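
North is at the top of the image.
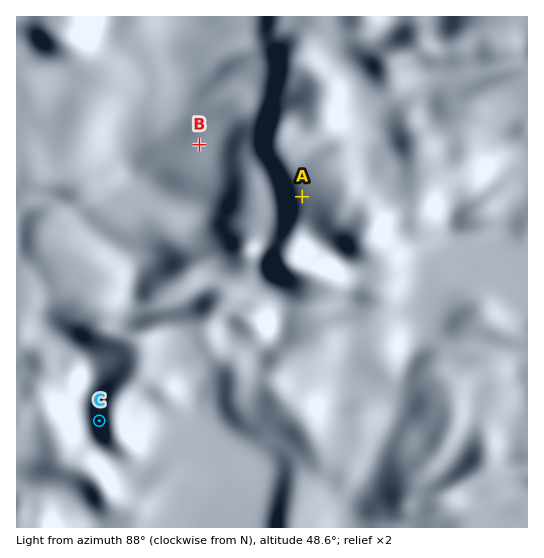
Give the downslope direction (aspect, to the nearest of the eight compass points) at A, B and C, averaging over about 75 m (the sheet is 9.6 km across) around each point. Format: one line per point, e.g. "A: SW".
A: SW
B: NW
C: W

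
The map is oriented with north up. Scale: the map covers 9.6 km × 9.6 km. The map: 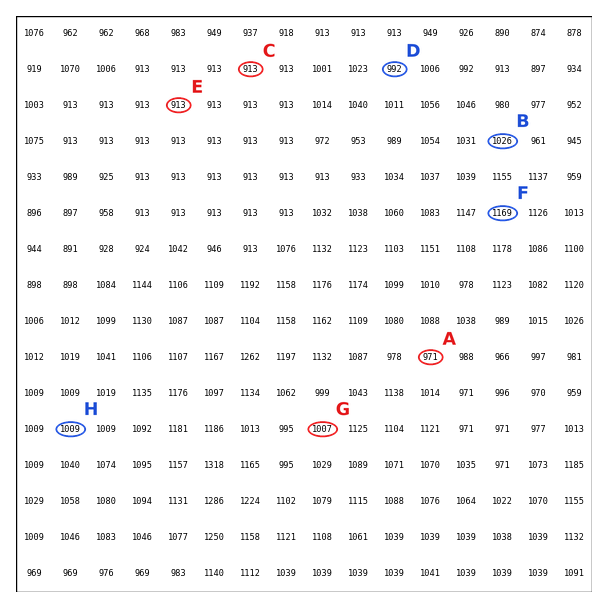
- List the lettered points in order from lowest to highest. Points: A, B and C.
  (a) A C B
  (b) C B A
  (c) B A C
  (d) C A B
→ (d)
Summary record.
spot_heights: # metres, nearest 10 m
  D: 990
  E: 910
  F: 1170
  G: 1010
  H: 1010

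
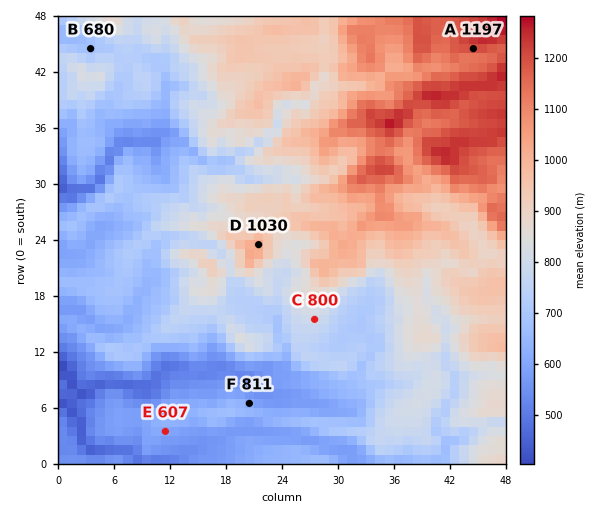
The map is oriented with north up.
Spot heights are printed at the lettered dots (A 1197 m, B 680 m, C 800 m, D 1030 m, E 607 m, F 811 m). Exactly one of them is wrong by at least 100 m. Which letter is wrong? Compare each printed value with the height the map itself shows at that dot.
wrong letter F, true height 611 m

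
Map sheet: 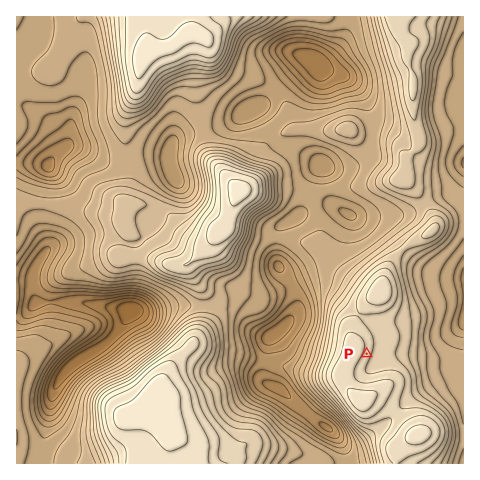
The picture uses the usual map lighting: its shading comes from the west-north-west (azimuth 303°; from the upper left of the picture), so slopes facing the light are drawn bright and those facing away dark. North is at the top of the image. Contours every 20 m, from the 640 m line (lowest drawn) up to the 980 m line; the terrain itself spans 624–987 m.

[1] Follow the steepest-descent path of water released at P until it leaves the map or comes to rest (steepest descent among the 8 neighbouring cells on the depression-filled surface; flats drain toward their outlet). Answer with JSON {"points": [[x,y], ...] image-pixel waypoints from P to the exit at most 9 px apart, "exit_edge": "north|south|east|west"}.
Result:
{"points": [[367, 354], [376, 354], [385, 354], [395, 354], [404, 354], [413, 354], [423, 354], [432, 354], [441, 344], [451, 335], [460, 326], [463, 322]], "exit_edge": "east"}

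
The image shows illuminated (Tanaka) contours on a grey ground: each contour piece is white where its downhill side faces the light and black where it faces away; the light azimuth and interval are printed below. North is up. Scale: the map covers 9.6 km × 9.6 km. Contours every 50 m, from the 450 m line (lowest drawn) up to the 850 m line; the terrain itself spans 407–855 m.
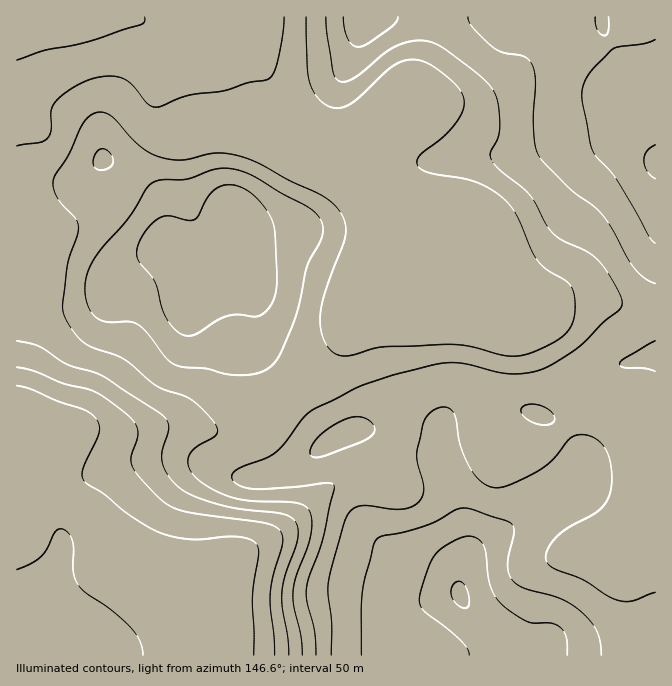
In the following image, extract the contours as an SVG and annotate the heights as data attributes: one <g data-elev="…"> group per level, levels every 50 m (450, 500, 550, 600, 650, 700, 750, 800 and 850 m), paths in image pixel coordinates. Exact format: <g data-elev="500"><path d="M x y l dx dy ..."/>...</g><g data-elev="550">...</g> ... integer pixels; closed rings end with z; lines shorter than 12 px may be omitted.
<g data-elev="450"><path d="M143 655l-4-15-9-13-20-18-25-17-8-8-4-14 0-28-3-7-5-5-5-1-3 1-11 20-5 7-10 7-14 6"/><path d="M17 386l13 3 27 12 25 8 13 8 4 6 0 9-15 35-2 7 1 4 4 5 17 11 30 24 21 13 20 6 22 2 40-2 12 2 7 5 3 10-6 41 1 60"/></g><g data-elev="500"><path d="M17 367l18 4 30 13 29 7 11 7 23 17 7 8 3 9-1 8-6 17 1 10 6 8 12 13 18 17 11 5 11 3 75 10 9 3 6 4 2 5 1 9-10 33-3 20 5 58"/><path d="M145 17l-1 5-5 3-49 16-45 9-28 10"/></g><g data-elev="550"><path d="M17 341l20 4 30 19 35 12 60 39 5 5 2 7-7 25 0 11 8 15 14 13 15 7 21 7 22 4 39 5 7 2 6 4 4 8 0 10-13 39-3 18 0 13 6 30 1 17"/><path d="M284 17l-1 18-6 27-3 11-6 6-21 4-23 8-35 4-27 11-7 1-8-4-14-18-9-6-14-3-16 2-22 10-17 14-4 10 0 20-4 7-7 3-23 4"/></g><g data-elev="600"><path d="M306 17l1 48 2 15 8 17 11 9 10 2 12-4 10-8 30-28 8-5 9-3 11 0 10 4 14 9 14 12 5 7 3 6 0 7-2 8-15 20-27 22-3 5 0 5 5 5 6 3 36 6 13 3 13 7 13 9 14 17 14 35 8 12 9 8 17 10 6 7 3 8 1 12-3 16-8 12-19 12-23 8-17 1-35-10-22-2-64 3-34 9-13-1-7-5-5-7-3-10-2-11 1-14 3-13 19-50 3-12-2-15-5-8-6-7-15-9-26-12-30-17-17-7-13-4-13-1-35 7-19-2-11-3-12-7-12-11-15-18-8-6-5-1-7 1-10 7-17 35-12 18-3 9 1 6 3 9 19 21 2 9-1 8-10 32-4 38 2 12 10 16 10 10 9 5 28 10 35 28 32 12 11 9 12 13 5 8 0 6-5 4-17 10-5 5-2 5 0 5 2 7 11 12 17 10 17 6 19 3 41 2 9 2 4 4 4 11-1 15-15 42-3 17 1 13 7 30 1 18"/></g><g data-elev="650"><path d="M238 375l14-1 12-3 8-6 8-10 17-42 10-48 15-28 1-9-1-6-6-9-8-6-26-14-28-17-17-6-18-1-32 10-23 1-9 1-8 7-18 29-27 31-11 15-4 12-2 10 1 12 2 10 6 8 8 6 8 1 20 0 8 3 11 9 18 24 8 7 10 2 22 2 18 5z"/><path d="M96 168l8 2 8-5 1-7-6-8-7-1-4 4-3 9z"/><path d="M326 17l1 16 6 39 3 6 4 3 7 0 8-4 29-23 10-7 13-5 13-2 12 2 10 5 43 33 10 13 4 19 0 23-9 18 3 9 7 8 30 25 17 30 7 9 10 7 25 11 11 10 16 25 5 10 1 6-3 7-15 12-24 24-35 22-17 5-18 1-13-2-33-9-19 0-47 11-30 9-56 27-8 8-19 25-10 10-10 5-23 9-8 5-2 5 2 5 6 4 10 3 44-2 33-4 7 2 0 5-11 48-14 39-3 11 1 14 8 30 1 23"/></g><g data-elev="700"><path d="M655 592l-23 9-13-1-12-5-25-16-28-11-7-6-1-5 1-7 10-13 12-10 28-15 7-7 5-7 3-16-1-19-5-13-7-9-12-6-7 0-6 1-7 6-15 18-13 10-30 15-9 2-8 0-12-7-12-15-8-20-4-25-2-7-6-5-8-1-12 7-4 6-2 7-5 30 7 33-2 7-3 5-7 5-12 2-32-3-10 0-7 4-5 8-18 66 0 11 4 29-1 31"/><path d="M313 457l5 0 7-1 40-16 8-7 2-3-1-5-6-5-8-3-10 1-10 4-14 8-11 10-5 10 0 4z"/><path d="M536 423l9 2 7-2 3-3-1-5-5-6-10-4-9-1-7 3-2 3 2 5 5 5z"/><path d="M655 341l-31 17-4 5 0 3 4 1 20 1 11 3"/><path d="M184 335l5 1 6-2 22-14 12-4 10-1 16 2 5-2 8-6 6-9 2-10 1-12-2-43-2-12-5-11-9-12-10-8-9-5-13-2-12 4-7 8-9 18-5 5-7 0-18-4-10 2-12 11-8 14-2 9 0 6 18 24 10 33 9 13z"/><path d="M343 17l1 11 4 10 4 6 6 3 10-4 21-15 7-6 2-5"/><path d="M468 17l1 5 5 6 20 20 10 5 20 3 6 6 4 6 1 9-2 50 2 18 3 10 7 8 25 26 30 23 12 16 22 39 10 10 11 6"/></g><g data-elev="750"><path d="M601 655l-1-15-4-10-6-10-10-9-20-12-38-12-11-9-3-13 6-31 0-6-2-4-5-3-33-11-10-2-9 2-17 10-11 5-23 7-22 4-6 4-11 37-3 15-1 63"/><path d="M655 40l-10 3-26 4-7 3-23 25-5 10-2 10 8 47 3 10 22 25 34 59 6 7"/><path d="M595 17l2 12 3 5 4 2 3-2 1-2 0-15"/></g><g data-elev="800"><path d="M567 655l-1-18-6-10-10-4-16 0-7-2-17-10-12-10-5-7-3-10-4-30-2-9-7-7-9-2-8 2-10 5-9 5-6 7-9 19-7 26 1 5 3 5 37 30 7 8 2 7"/><path d="M655 145l-8 6-3 9 3 11 8 8"/></g><g data-elev="850"><path d="M460 607l7 1 2-3 0-5-4-14-3-4-4-1-5 4-2 9 3 6z"/></g>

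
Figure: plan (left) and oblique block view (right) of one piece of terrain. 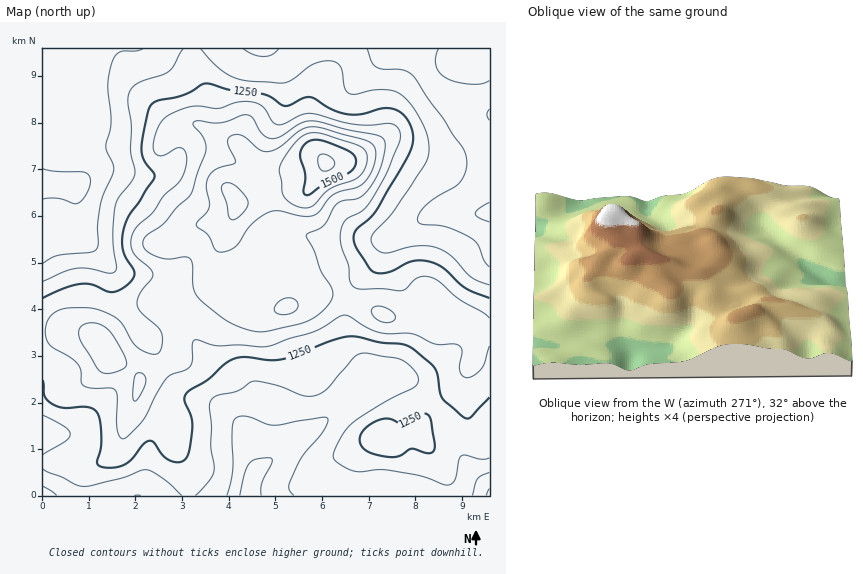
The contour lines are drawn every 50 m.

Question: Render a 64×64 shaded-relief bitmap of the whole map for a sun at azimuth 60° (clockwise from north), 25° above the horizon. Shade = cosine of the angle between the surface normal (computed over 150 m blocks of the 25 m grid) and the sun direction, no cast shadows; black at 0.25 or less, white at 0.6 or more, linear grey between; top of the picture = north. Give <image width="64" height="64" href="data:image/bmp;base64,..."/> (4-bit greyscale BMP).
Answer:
<image width="64" height="64" href="data:image/bmp;base64,Qk12CAAAAAAAAHYAAAAoAAAAQAAAAEAAAAABAAQAAAAAAAAIAAATCwAAEwsAABAAAAAAAAAAAAAAABEREQAiIiIAMzMzAERERABVVVUAZmZmAHd3dwCIiIgAmZmZAKqqqgC7u7sAzMzMAN3d3QDu7u4A////ACMzRWZmZmZVRERniJq8yENFZlVmZmd3d3dmVURFeavLIzM0VmZmZlRDRGeImr3JU0ZmVWZmZnd3dlVURFZ5u7ozMzRVVVZmVDM0Z4mazcllVmZVVmZmZnZlREREVoqql0RERVVVVndkM0V4mavNyXZWZVVWZmZmZUQ0REVnmqhlVVVmZlVWeGQzRnmqq8y5dmZlVVZmZVVUM0VVVXmqhlVmd3d2VVeJdTRXiqu7zLl2ZmVVVmZlREM0VmZWiqllVXd4h3ZUV5mFRGiau7vLqHZ3ZlVmZlRDM0Z4dmerqFVnd3d3ZUNGmYZVaKu7u7uXZnd2ZmZlVENEaJl2ebuWVXhVVmZUMjaJh2Z4q7u7uodmd3ZmZmVURFaKqXaKuoVWiURFVVQyNXmYd3iqu8u5h2ZmZmZmZVVVZ5qpd4q5ZVeaIzRVVDIkaJmHiaq8y6l2ZVZmZmZmZmZ4mqh3mqhUaJoiNFVUQyNYqpiJq8zLl2VVVmZmZnd3d3eJmHiZl1RomSI0VVVDIlirqZmrvLl2ZVVWZmZnd3d3d3iIiIh2RGiJM0VVVUQiSKupmZqql2ZVVmdmVWd4iId3d4iIh2VEZ4hEVWVVVDJHq6mZmZh2ZmZmd2ZVZ4iIh3d3eIh1REVoiVVWZVVVQzabqYh3d3d3d3d2ZVVniIiId3d3dlQzRWiJVVZlRERERpu5h3d4iIiHdmZVVniJiIiHZmZlQzNFZ4hVZlQyNFZoq7l3d4iImIdlVVVmeJmImHZlVUMyI0VniFVVQxEleJq7qHeJmYiIZURFVmd4iIiYdVVUMiIzRWeIVVUyETaszLqXZ5mYd3ZUM0Vmd4iIiIdkREMhEjRWd4lVVDISWc7cuXZomYdmZUMzVmd3d3d4dkM0QyETRWZniFVUMjV73tuYZniZdlVUMzRWZmZnd3dkMiMyESRWZmZ4VVQ0V5zuyYdmeIdlRVRERWZmVmZ3ZlMREiIiNWZmZnhVVVVove2odmZ4hlRFVURFVVVVZndlMgASNERVZmZ3iGZmZ4rN25dlVnd1VFVVRFVVVVZnd2UxASRnd2Zmd4iZZneJq8y5dlVWZmVEVVVVZVVVZ3iIdTIjWJqYdmeJmap3iZqry5hlVFVmZVRVVmd2VWeJiJl2REaKu5hlaKu7u3iJmqq6h2VEVndlRFZniIdmeaqZmZdmeau6l2aKzMzMiImZmqqHZVVnh2VEZ4iYh3eJqZmrqZiau6l2Z5zd3cyIiJmaupdlVniHZEV4mZiIeImZibzLqqqqmHZ5ve7d3IiImavLl1VWd3ZURomZiIh3iIiavMu6qqmXd4rN7u3ciIiavMqFQzRVZlRGiZiHd3d3eJu7uru7qYd4m97u7cx4iJq7qFIREjRWVEZ4h3d3d2Z4q7qqvMuph4ms3e3cu3iJmqqFIAABJFZURWd3eIh3Znmrqqvd3KmIirzN3cuqeImZmGMAAAI1ZmVEVneIiHd3iaqqve7cqYiau8zMuqp4mZmGQQAAJFZmZURFaJmYh3eJqqrN7cupmZqru7uqmXiZmGUxAAFGZ2ZmVEVoqpiHeImZm83cuqmZmaqqqqqqeJmHVDEAE1d3ZmZVRGiqmId3d3ibzLqpmZmZmaqqqqp4mYZUMhEkZ3ZmZmVEV5mYd2ZVZ5u6mZmZmZmZqqu7u4iZhlQyIkVmZVZndlRXiYh2QyNXq6l4iZmZmZmqqqqqiJmHVDIjVWVVVmd2Q0aJiGQhAlm7l2eaqZmZmZmZmZmZqpdUMzRVVVVWd2QyRomYZCADerqGaKu6mZmYiHd3eJqql1QzRVVVVWZlQhJHmphkMiSKqWVXq7qpmIiHZmd3mZmGVDRVVVVmZlQhE2m7mGVDRXmHVFesy6mZiId3d3d3d2VERFVVVWZlQxE1m8uGVVVEVmVEWLzLqZmYiIiIiEVVVVREVUREVmUyI1eruXVVVTM0VlZ5zdy6mZmIiIiINEVVVERUMiJFVDI0aKqXZVVUMSNniJve7bqpmYiImZlFVmZUREMgATVlMzVnh3ZmZlQhJHmrze/tyqqZmZmZmVZnd2VUQxABRnZDRVZVV4iGUyI2m8ze//3LqqqpmZmZZnd3ZlVTEAFHdkNEREV5u6dTNGnN7v///cu7u6qqqZlmd3d3ZlQhAkZ2QzM0VpvcuFM1jO/////tzMzLuqqpmWZ3eId2VCESRmZERFZ4rN3JZEe+////7czN3dy7qqqZZmd4iHZTISJFZVVniIms3cqGaM////7bu87u3LuqqqpmZ3iIdkMiI0ZmZ5qqmJvN25d63//+3Lqqzv7cuqqqqmZneIh1QiI0V3eJu7mIm83cqIrO/ty6mZrO7ty6qZmZZmd4iGUyI0V4iJq7qYib3uyoibzcy5iIms3ty6qZiIhmd4iHZTM0Z4mZmZmZmrzd3KiJq7u6mImazd3KmYh3d2Z4iIdlREZ4mZiIiJq7zMzLqHiaqqqYiaq8zLqId2ZmZ4iId2VFZ4iZiHd5q8zMu7qYeImqqpmZqqu7qHZlVWZ3iIh3ZVZ3iIh3Z4m8zLuqqpd3iJqqqZqqqrqXZVVVZ3iIiIdlZniIh3ZnmszLqqmZh3d4mqqqqqmaqoZURVZ3eIiIh2ZniIh3ZmebzLqpmZh2Z3iZqqqqqZqpdURVZ4h4iImYZmeIh3ZmaKvLqpmYh3ZniJmaqrqqqph1RWZ4mXd4iZhmeIiHdmZ4q7upmYiHdneIiZqqu6qqmGRFZ4ia"/>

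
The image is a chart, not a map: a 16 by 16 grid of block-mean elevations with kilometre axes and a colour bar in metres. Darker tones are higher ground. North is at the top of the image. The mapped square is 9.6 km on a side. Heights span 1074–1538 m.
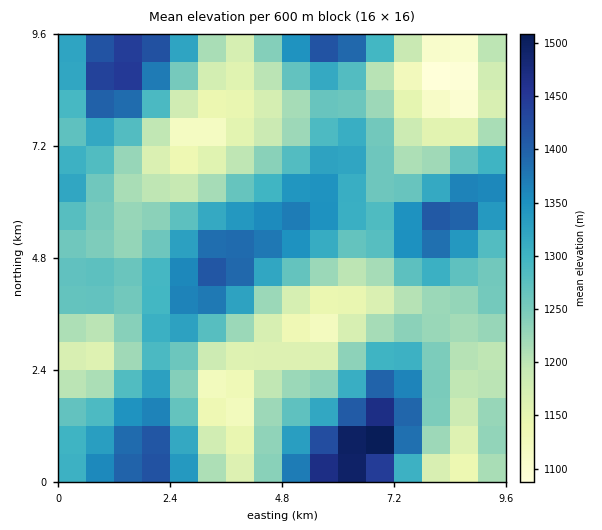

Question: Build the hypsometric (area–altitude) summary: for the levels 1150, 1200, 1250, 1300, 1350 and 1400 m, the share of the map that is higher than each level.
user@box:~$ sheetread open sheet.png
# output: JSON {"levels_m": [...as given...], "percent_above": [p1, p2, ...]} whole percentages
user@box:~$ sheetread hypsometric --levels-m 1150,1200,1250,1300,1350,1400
{"levels_m": [1150, 1200, 1250, 1300, 1350, 1400], "percent_above": [90, 74, 54, 34, 19, 9]}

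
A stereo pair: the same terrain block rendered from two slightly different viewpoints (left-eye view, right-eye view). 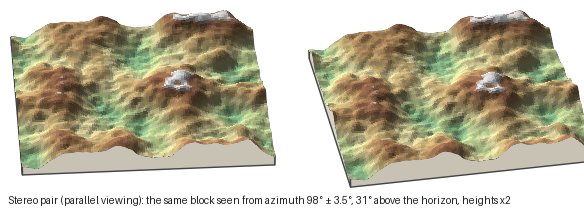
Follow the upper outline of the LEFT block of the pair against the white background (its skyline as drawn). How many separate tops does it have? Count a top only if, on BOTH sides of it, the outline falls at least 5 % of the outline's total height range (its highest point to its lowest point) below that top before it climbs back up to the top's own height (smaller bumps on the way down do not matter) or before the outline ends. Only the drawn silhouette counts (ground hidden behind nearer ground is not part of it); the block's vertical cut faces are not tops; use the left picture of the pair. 2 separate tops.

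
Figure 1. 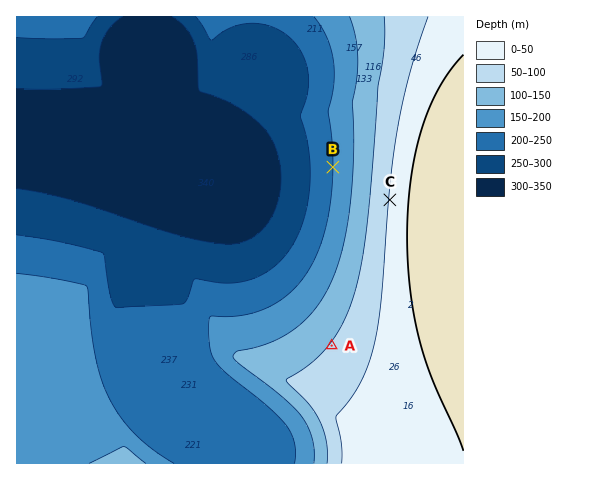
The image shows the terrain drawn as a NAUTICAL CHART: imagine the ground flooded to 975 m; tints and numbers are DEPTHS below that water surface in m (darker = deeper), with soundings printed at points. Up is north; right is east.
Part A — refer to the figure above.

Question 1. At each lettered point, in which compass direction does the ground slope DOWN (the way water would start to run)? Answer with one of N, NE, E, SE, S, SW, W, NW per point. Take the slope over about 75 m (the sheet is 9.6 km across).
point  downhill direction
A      NW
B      W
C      W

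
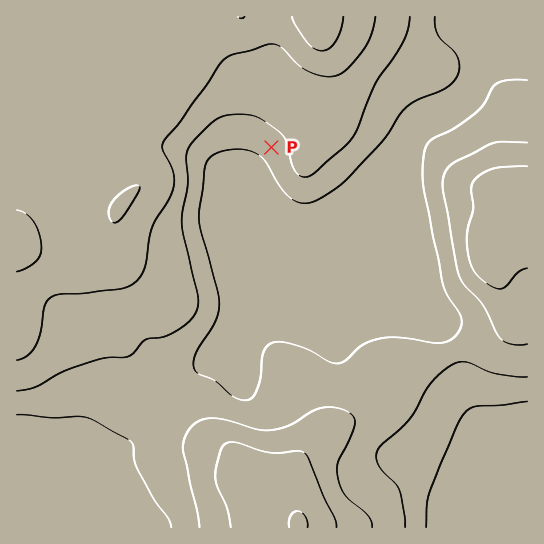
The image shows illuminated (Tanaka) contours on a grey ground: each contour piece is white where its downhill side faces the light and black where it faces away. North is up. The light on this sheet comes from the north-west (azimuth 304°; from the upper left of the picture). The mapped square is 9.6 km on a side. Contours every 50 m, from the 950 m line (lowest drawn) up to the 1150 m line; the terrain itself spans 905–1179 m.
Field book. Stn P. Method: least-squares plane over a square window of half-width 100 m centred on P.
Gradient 5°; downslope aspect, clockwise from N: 228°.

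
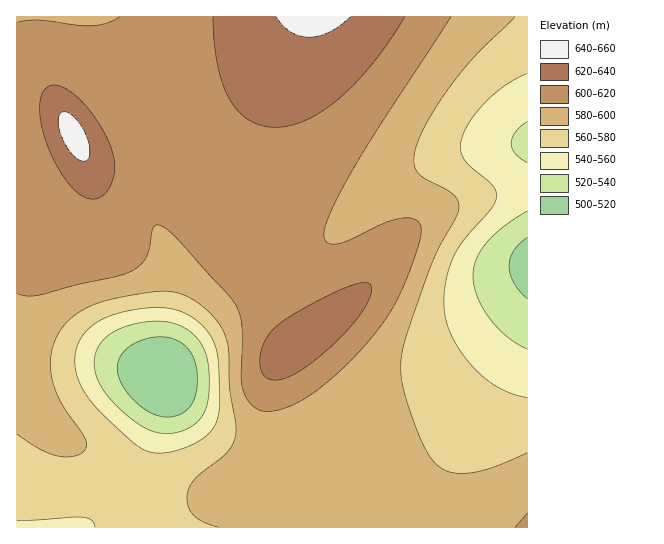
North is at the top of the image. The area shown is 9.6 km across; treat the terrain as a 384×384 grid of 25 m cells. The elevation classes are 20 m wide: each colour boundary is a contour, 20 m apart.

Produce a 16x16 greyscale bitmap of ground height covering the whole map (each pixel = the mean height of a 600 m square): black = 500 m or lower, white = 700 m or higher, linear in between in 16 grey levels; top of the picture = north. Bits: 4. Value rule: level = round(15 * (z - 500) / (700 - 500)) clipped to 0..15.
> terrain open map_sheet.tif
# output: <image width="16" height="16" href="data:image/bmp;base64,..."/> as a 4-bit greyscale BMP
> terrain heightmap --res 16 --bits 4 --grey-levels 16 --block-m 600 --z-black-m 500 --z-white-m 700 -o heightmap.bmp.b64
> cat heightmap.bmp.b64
<image width="16" height="16" href="data:image/bmp;base64,Qk32AAAAAAAAAHYAAAAoAAAAEAAAABAAAAABAAQAAAAAAIAAAAATCwAAEwsAABAAAAAAAAAAAAAAABEREQAiIiIAMzMzAERERABVVVUAZmZmAHd3dwCIiIgAmZmZAKqqqgC7u7sAzMzMAN3d3QDu7u4A////AFVVZmZmZmZ3VlVWZmZmZmZmZUVnd2ZmZmZTIld3dmZVZTEBWJh2ZVR1MRJZqYdlQ3ZUNGiamGQyh3dneImYdDKIiHeIiIh1MoiYiIiIeHZDiZiIiIh3dlSKqYiZmIdlQ5uYiZmZh2VDmYiJmZmYdlSIiImaqpmHZYiIiZqrqYdm"/>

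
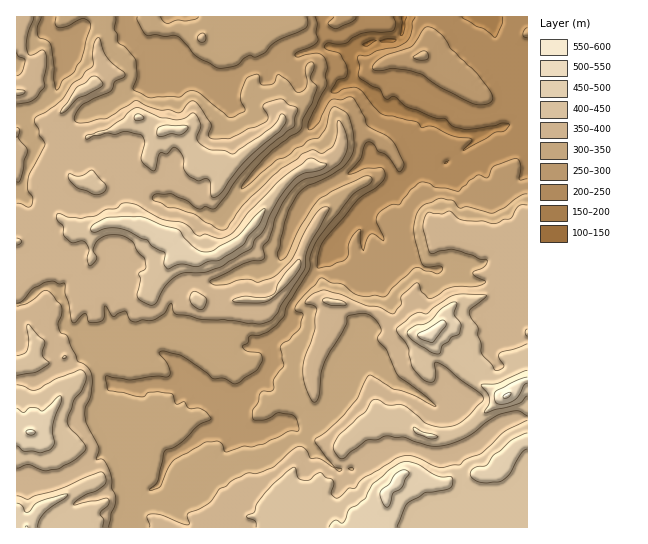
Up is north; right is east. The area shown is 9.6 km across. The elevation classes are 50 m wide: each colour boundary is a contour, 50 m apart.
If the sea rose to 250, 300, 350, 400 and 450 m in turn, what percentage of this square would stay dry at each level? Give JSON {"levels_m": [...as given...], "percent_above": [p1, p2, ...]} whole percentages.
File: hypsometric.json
{"levels_m": [250, 300, 350, 400, 450], "percent_above": [89, 74, 49, 21, 5]}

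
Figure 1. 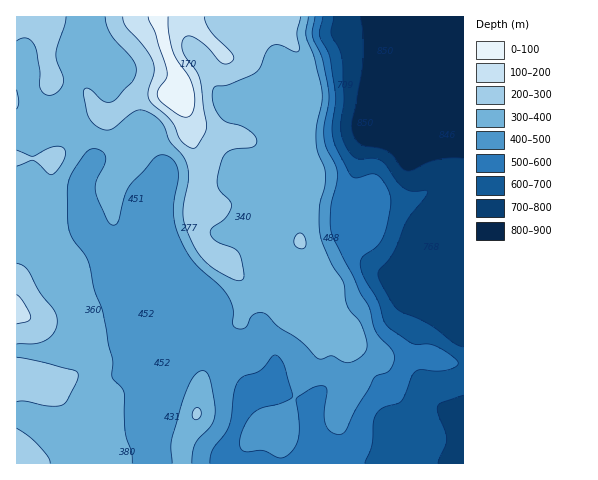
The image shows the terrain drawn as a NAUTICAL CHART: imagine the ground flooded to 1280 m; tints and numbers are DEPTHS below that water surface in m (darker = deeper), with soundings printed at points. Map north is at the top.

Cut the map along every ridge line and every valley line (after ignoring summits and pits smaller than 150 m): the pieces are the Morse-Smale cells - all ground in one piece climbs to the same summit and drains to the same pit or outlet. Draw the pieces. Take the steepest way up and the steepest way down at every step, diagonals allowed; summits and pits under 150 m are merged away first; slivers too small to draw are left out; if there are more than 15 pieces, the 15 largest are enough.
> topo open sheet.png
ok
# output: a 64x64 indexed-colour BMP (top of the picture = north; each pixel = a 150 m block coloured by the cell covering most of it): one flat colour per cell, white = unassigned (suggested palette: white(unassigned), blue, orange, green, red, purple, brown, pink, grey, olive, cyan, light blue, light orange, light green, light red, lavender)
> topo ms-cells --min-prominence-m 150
<image width="64" height="64" href="data:image/bmp;base64,Qk12CAAAAAAAAHYAAAAoAAAAQAAAAEAAAAABAAQAAAAAAAAIAAATCwAAEwsAABAAAAAAAAAA////ALR3HwAOf/8ALKAsACgn1gC9Z5QAS1aMAMJ34wB/f38AIr28AM++FwDox64AeLv/AIrfmACWmP8A1bDFACIiIiIiIiIiIiMzMzMzMzMRERERERERERERERERERERIiIiIiIiIiIiIzMzMzMzMREREREREREREREREREREREiIiIiIiIiIiIjMzMzMzMxERERERERERERERERERERESIiIiIiIiIiIiIzMzMzMzERERERERERERERERERERERIiIiIiIiIiIiIjMzMzMzMREREREREREREREREREREREiIiIiIiIiIiIiMzMzMzMxERERERERERERERERERERESIiIiIiIiIiIiIjMzMzMzMRERERERERERERERERERERIiIiIiIiIiIiIiMzMzMzMxEREREREREREREREREREREiIiIiIiIiIiIiIzMzMzMzERERERERERERERERERERESIiIiIiIiIiIiIiMzMzMzMRERERERERERERERERERERIiIiIiIiIiIiIiIzMzMzMzEREREREREREREREREREREiIiIiIiIiIiIiIjMzMzMzMRERERERERERERERERERESIiIiIiIiIiIiIiIzMzMzMxERERERERERERERERERERIiIiIiIiIiIiIiIiMzMzMzEREREREREREREREREREREiIiIiIiIiIiIiIiIzMzMzERERERERERERERERERERESIiIiIiIiIiIiIiIiMzMzERERERERERERERERERERERIiIiIiIiIiIiIiIiIjMzEREREREREREREREREREREREiIiIiIiIiIiIiIiIhERERERERERERERERERERERERESIiIiIiIiIiIiIiERERERERERERERERERERERERERERIiIiIiIiIiIiIhEREREREREREREREREREREREREREREiIiIiIiIiIiERERERERERERERERERERERERERERERESIiIiIREREhERERERERERERERERERERERERERERERERIiIiIhEREREREREREREREREREREREREREREREREREREiIiIhERERERERERERERERERERERERERERERERERERESIiIiERERERERERERERERERERERERERERERERERERERIiIiEREREREREREREREREREREREREREREREREREREREiIiERERERERERERERERERERERERERERERERERERERESIiIRERERERERERERERERERERERERERERERERERERERIiIREREREREREREREREREREREREREREREREREREREREiIhERERERERERERERERERERERERERERERERERERERESIhERERERERERERERERERERERERERERERERERERERERIhERERERERERERERERERERERERERERERERERERERERERERERERERERERERERERERERERERERERERERERERERERERERERERERERERERERERERERERERERERERERERERERERERERERERERERERERERERERERERERERERERERERERERERERERERERERERERERERERERERERERERERERERERERERERERERERERERERERERERERERERERERERERERERERERERERERERERERERERERERERERERERERERERERERERERERERERERERERERERERERERERERERERERERERERERERERERERERERERERERERERERERERERERERERERERERERERERERERERERERERERERERERERERERERERERERERERERERERERERERERERERERERERERERERERERERERERERERERERERERERERERERERERERERERERERERERERERERERERERERERERERERERERERERERERERERERERERERERERERERERERERERERERERERERERERERERERERERERERERERERERERERERERERERERERERERERERERERERERERERERERERERERERERERERERERERERERERERERERERERERERERERERERERERERERERERERERERERERERERERERERERERERERERERERERERERERERERERERERERERERERERERERERERERERERERERERERERERERERERERERERERERERERERERERERERERERERERERERERERERERERERERERERERERERERERERERERERERERERERERERERERERERERERERERERERERERERERERERERERERERERERERERERERERERERERERERERERERERERERERERERERERERERERERERERERERERERERERERERERERERERERERERERERERERERERERERERERERERERERERERERERERERERERERERERERERERERERERERERERERERERERERERERERERERERERERERERERERERERERERERERERERERERERERERERERERERERERERERERERERERERERERERERERERERERERERERERERERERERERERERERERERERERERERERERERERERERERERERERERERERERERERERERERERERERERERERERERERERERERERERERERERERERERERERERERERERERERERERERERERERERERERERERERERERERERERERERERERERERERERERERERERERERERERERERERERERERERERERERERERERERERERER"/>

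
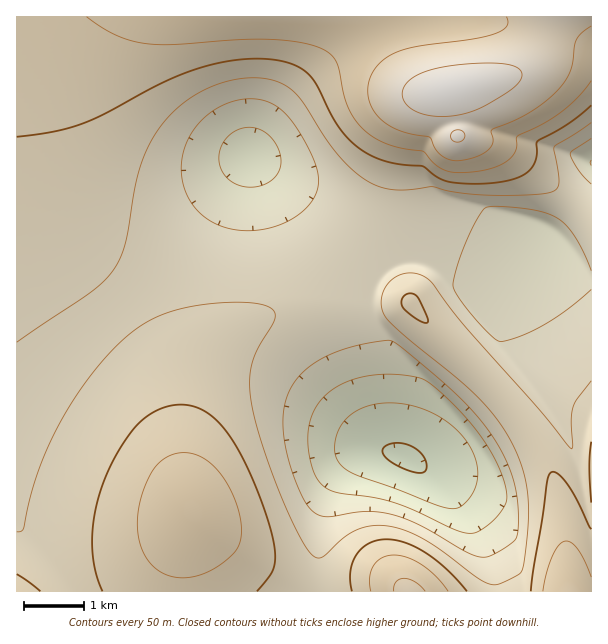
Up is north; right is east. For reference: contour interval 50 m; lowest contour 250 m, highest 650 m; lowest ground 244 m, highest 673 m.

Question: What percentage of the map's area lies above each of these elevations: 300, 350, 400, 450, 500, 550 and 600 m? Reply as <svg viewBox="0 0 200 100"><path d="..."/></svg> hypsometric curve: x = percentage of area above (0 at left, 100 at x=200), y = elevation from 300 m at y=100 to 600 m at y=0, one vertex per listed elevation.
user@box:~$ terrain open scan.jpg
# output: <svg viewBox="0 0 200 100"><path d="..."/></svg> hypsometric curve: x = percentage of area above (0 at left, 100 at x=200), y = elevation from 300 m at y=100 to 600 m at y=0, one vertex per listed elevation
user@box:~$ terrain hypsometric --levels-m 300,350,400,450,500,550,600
<svg viewBox="0 0 200 100"><path d="M194 100l-9-17-22-16-52-17-52-17-28-16-19-17"/></svg>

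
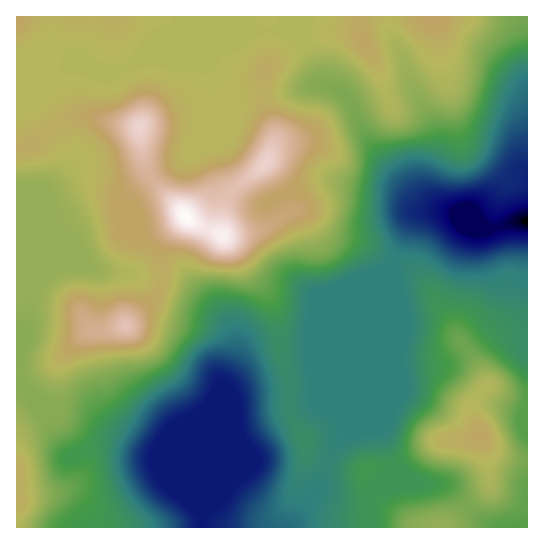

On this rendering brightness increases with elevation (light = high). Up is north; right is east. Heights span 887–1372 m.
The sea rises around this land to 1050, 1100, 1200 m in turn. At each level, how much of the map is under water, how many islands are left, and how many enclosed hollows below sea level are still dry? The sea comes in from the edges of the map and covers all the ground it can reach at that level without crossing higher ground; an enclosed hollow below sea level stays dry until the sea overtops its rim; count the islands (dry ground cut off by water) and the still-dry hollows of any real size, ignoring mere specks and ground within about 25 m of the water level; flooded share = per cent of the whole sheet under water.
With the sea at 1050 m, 28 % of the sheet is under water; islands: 0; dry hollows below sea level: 0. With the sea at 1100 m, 39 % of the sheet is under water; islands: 0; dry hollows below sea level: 0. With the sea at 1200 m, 62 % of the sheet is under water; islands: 1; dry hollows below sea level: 0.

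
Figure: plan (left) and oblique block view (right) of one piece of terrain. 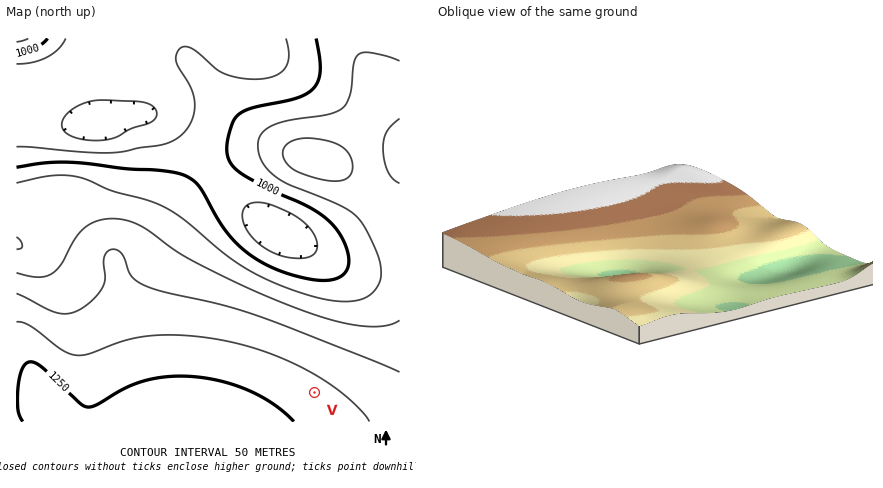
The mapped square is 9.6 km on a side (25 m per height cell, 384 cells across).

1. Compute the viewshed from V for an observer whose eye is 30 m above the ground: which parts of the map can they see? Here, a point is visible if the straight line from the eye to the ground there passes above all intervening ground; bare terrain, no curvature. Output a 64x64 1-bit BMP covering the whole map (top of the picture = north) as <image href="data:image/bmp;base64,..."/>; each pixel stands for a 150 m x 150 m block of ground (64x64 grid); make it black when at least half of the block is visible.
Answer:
<image width="64" height="64" href="data:image/bmp;base64,Qk0+AgAAAAAAAD4AAAAoAAAAQAAAAEAAAAABAAEAAAAAAAACAAATCwAAEwsAAAIAAAAAAAAA////AAAAAAAAAAAAf////wAAAAD/////AAAAAP////8AAAAA/////wAAAAD/////AAAAAf////8AAAAA/////wAAAAD/////AAAAAP////8AAAAA/////wAAAAB/////AAAAAH////8AAAAAP////wAAAAA/////AAAAAD//AP8AAAAAH/AAfwAAAAAfwAB/AAAAAAwAAD8AAAAAAAAAPwAAAAAAAAA/AAAAAAAAAD8AAAA/gAAAfwAAf/+AAAB/AAH//4AAAH8AAf//gAAA/wAB//8AAAD/AAH//wAAAf8AAf//AAAD/wAA//8AAAP/AAB//wAAB/8AAH//AAAP/wAAH/8AAB//AAAP/wAAf/8AAAf/AAD//wAAA/+AA///AAAB/8AP//8AAAH/4H///wAAAf/////+AAAA//////wAAAD//////AAAAH/////4AAAAP/////gAAAAf////8AAAAA/////4AAAAB///wBwAAAAD//AAHgAAAAP/gAAfAAAAAf4AAB8AAAAA/AAAHwAAAAHwAAA/AAAAA+AAAD8AAAAH4AAAPwAAAA/AAAA/AAAAP8AAAH8AAAP/wAAAfwB////AAAB/A////8AAAH4f////gAAAeP////+AAABw/////4AAAGD/////gAAAwP////+AAACA/////4AAAAD/////gAAAAA=="/>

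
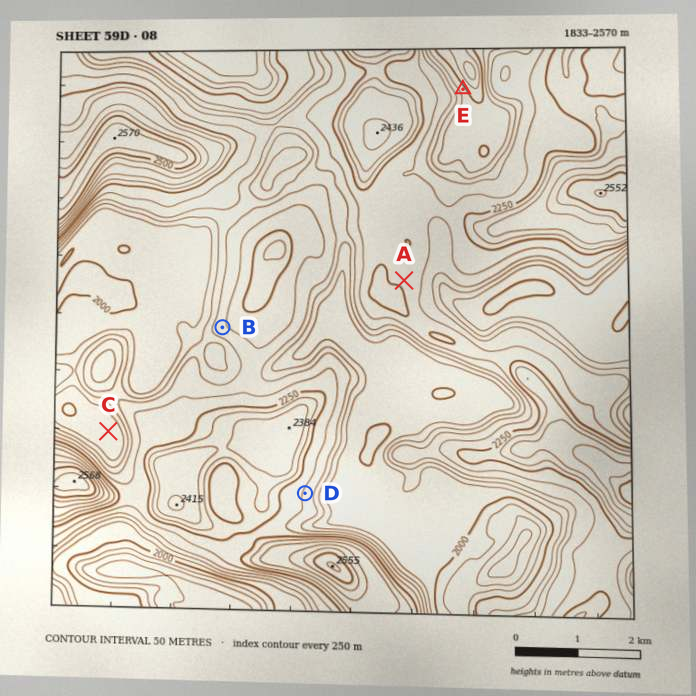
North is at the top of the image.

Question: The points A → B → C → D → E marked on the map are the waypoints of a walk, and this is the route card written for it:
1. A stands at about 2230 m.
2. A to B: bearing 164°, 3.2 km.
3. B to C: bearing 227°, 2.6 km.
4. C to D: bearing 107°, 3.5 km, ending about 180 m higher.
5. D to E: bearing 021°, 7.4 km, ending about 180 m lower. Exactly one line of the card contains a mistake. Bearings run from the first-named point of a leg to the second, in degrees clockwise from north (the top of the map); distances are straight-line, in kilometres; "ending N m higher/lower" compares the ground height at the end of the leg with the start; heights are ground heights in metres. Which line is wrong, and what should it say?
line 2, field bearing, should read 255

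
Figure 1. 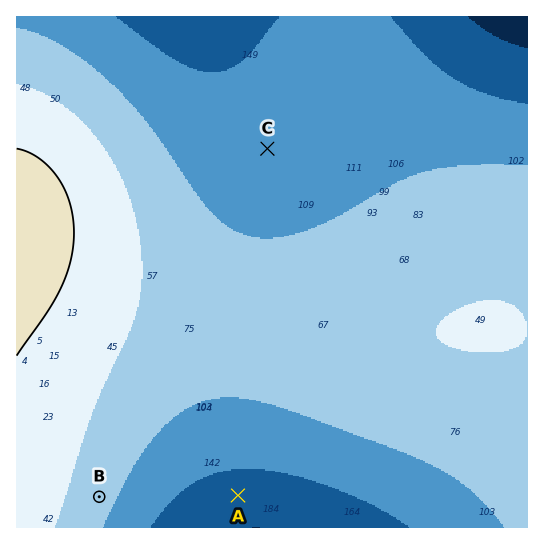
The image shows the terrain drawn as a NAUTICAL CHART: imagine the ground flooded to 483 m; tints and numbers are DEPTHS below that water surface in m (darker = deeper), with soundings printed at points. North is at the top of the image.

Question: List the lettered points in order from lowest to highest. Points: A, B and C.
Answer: A C B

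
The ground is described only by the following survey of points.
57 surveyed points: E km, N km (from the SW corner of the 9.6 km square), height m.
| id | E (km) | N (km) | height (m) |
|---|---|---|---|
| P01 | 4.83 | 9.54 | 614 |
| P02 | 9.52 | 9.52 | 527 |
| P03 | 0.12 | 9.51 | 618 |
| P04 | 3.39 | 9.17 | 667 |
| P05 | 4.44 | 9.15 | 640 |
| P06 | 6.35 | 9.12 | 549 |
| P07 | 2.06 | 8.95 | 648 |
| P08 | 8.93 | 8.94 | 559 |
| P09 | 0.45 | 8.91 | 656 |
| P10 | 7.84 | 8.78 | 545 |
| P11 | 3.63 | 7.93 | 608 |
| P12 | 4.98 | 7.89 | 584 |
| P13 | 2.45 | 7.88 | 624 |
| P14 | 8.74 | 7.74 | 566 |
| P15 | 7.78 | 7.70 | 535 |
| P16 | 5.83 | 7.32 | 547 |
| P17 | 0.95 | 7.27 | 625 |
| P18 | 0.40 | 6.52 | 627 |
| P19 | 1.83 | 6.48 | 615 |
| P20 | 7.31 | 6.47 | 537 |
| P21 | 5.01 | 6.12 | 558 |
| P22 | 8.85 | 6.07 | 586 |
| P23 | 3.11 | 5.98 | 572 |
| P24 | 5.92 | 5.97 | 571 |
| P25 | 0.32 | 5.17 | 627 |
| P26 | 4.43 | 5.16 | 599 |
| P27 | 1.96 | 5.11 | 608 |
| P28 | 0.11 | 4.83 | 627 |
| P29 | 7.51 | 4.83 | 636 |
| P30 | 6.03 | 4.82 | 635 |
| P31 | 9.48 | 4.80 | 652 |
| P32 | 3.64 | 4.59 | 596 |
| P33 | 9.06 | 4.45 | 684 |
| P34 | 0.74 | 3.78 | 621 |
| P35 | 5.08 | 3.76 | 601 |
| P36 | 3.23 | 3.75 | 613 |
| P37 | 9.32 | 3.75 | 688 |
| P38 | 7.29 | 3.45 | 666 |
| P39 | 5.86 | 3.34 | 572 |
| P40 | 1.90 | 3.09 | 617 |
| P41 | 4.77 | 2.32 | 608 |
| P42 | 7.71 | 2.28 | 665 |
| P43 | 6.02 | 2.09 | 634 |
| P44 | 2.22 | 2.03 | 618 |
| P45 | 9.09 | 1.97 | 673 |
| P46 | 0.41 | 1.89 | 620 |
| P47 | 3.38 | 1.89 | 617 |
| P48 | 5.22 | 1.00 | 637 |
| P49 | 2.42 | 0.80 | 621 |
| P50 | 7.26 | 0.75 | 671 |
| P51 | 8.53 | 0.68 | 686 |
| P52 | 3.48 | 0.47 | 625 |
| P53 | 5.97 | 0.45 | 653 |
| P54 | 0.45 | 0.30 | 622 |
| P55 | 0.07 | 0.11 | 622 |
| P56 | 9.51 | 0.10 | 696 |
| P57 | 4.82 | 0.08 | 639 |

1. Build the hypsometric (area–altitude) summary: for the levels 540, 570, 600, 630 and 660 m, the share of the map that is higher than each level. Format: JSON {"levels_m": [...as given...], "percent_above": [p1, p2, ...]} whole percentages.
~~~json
{"levels_m": [540, 570, 600, 630, 660], "percent_above": [95, 82, 70, 29, 14]}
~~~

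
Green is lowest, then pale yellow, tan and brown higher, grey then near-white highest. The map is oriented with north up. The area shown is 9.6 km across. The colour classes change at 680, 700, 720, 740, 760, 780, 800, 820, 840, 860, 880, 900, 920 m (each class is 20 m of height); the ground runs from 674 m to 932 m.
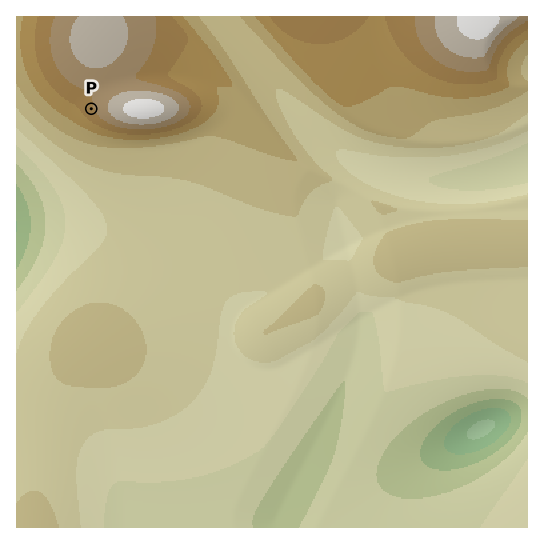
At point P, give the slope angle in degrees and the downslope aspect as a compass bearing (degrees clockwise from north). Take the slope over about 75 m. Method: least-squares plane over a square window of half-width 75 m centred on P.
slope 5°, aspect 246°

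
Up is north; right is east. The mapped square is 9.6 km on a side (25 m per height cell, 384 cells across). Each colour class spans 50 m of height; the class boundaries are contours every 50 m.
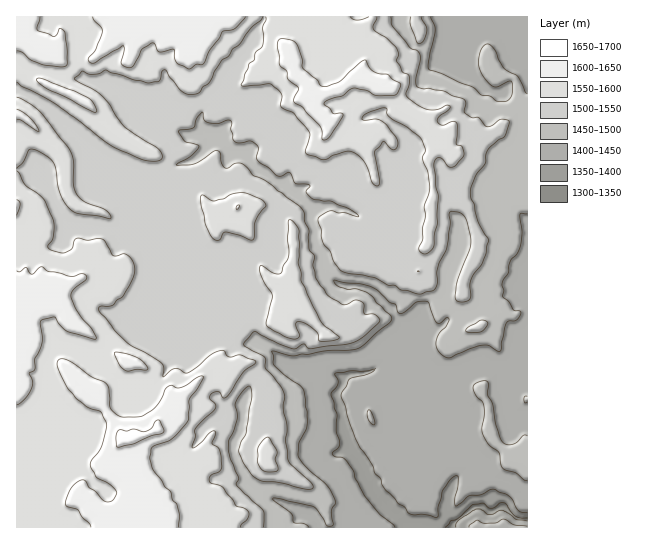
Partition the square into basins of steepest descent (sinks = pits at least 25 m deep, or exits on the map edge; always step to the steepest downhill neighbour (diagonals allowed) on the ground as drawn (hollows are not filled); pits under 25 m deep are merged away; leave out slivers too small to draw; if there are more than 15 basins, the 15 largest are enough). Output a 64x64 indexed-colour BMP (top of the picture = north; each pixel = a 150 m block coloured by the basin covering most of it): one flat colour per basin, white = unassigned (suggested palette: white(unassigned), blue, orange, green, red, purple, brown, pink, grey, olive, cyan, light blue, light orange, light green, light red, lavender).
<image width="64" height="64" href="data:image/bmp;base64,Qk12CAAAAAAAAHYAAAAoAAAAQAAAAEAAAAABAAQAAAAAAAAIAAATCwAAEwsAABAAAAAAAAAA////ALR3HwAOf/8ALKAsACgn1gC9Z5QAS1aMAMJ34wB/f38AIr28AM++FwDox64AeLv/AIrfmACWmP8A1bDFABERERERERERERERERERERERERERERERERERERERERERERERERERERERERERERERERERERERERERERERERERERERERERERERERERERERERERERERERERERERERERERERERERERERERERERERERERERERERERERERERERERERERERERERERERERERERERERERERERERERERERERERERERERERERERERERERERERERERERERERERERERERERERERERERERERERERERERERERERERERERERERERERERERERERERERERERERERERERERERERERERERERERERERERERERERERERERERERERERERERERERERERERERERERERERERERERERERERERERERERERERERERERERERERERERERERERERERERERERERERERERERERERERERERERERERERERERERERERERERERERERERERERERERERERERERERERERERERERERERERERERERERERERERERERERERERERERERERERERERERERERERERERERERERERERERERERERERERERERERERERERERERERERERERERERERERERERERERERERERERERERERERERERERERERERERERERERERERERERERERERERERERERERERERERERERERERERERERERERERERERERERERERERERERERERERERERERERERERERERERERERERERExEREREREREREREREREREREREREREREREREREREREREzEREREREREREREREREREREREREREREREREREREREREzMRERERERERERERERERERERERERERERERERERERERETMxERERERERERERERERERERERERERERERERERERERERMzERERERERERERERERERERERERERERERERERERERERMzMREREREREREREREREREREREREREREREREREREREREzMxEREREREREREREREREREREREREREREREREREREREzMzERERERERERERERERERERERERERERERERERERERETMzMREREREREREREREREREREREREREREREREREREREREzMxEREREREREREREREREREREREREREREREREREREREREREREREREREREREREREREREREREREREREREREREREREREREREREREREREREREREREREREREREREREREREREREREREREREREREREREREREREREREREREREREREREREREREREREREREREREREREREREREREREREREREREREREREREREREREREREREREREREREREREREREREREREREREREREREREREREREREREREREREREREREREREREREREREREREREREREREREREREREREREREREREREREREREREREREREREREREREREREREREREREREREREREREREREREREREREREREREREREREREREREREREREREREREREREREREREREREREREREREREREREREREREREREREREREREREREREREREREREREREREREREREREREREREREREREREREREREREREREREREREREREREREREREREREREREREREREREREREREREREREREREREREREREREREREREREREREREREREREREREREREREREREREREREREREREREREREREREREREREREREREREREREREREREREREREREREREREREREREREREREREREREREREREREREREREREREREREREREREREREREREREREREREREREREREREREREREREREREREREREREREREREREREREREREREREREREREREREREREREREREREREREREREREREREREREREREREREREREREREREREREREREREREREREREREREREREREREREREREREREREREREREREREREREiIREREREREREREREREREREREREREREREREREREREREiIiERERERERERERERERERERERERERERERERERERERIiIiIiERERERERERERERERERERERERERERERERERERIiIiIiIhEREREREREREREREREREREREREREREREREREiIiIiIiIhEREREREREREREREREREREREREREREREREiIiIiIiIiIREREREREREREREREREREREREREREREREiIiIiIiIiIhEREREREREREREREREREREREREREREREiIiIiIiIiIiERERERERERERERERERERERERERERERIiIiIiIiIiIiIRERERERERERERERERERERERERERESIiIiIiIiIiIiIhERERERERERERERERERERERERERERIiIiIiIiIiIiIiERERERERERERERERERERERERERERESIiIiIiIiIiIiIRERERERERERERERERERERERERERERERERIiIiIiIiIhEREREREREREREREREREREREREREREREREiIiIiIiIiERERERERERERERERERERERERERERERERERIiIiIiIiIREREREREREREREREREREREREREREREREREiIiIiIiIhEREREREREREREREREREREREREREREREREiIiIiIiIi"/>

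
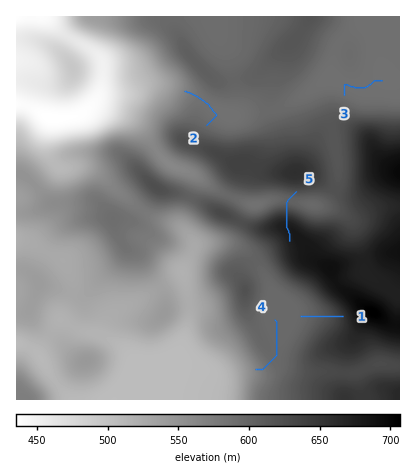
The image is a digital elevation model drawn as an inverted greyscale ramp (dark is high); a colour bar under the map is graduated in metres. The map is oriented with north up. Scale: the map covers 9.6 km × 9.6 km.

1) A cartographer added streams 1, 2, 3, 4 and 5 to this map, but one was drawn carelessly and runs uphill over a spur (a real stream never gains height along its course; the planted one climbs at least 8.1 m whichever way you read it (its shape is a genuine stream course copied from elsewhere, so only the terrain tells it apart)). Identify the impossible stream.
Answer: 5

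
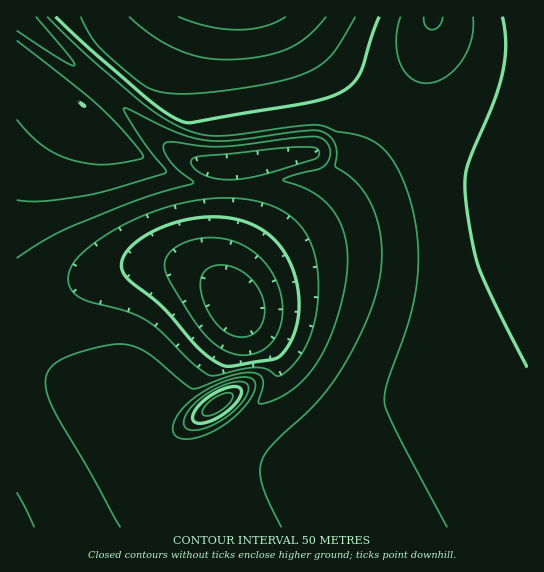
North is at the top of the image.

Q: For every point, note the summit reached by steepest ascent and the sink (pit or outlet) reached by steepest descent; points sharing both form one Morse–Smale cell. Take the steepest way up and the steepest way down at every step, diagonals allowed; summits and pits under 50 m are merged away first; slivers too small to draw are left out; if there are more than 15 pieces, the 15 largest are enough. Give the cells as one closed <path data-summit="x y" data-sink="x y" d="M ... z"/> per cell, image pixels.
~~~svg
<path data-summit="527 17" data-sink="235 305" d="M399 113l-23 34-27 34-36 36-52 43-16 17-10 17 0 11 17 24 21 24 4 8 0 14-5 12-13 18-25 22-22 14 6 8 15 10 21 6 19 3 25 0 37-7 43-16 150-79 0-204-29-1-24-5-17-8z"/><path data-summit="527 17" data-sink="17 527" d="M527 367l-149 78-43 16-37 7-25 0-19-3-27-9-10-7-6-9-16 8-28 9-58 34-78 36 496 1z"/><path data-summit="82 105" data-sink="235 305" d="M18 16l-2 1 0 284 7 0 18-4 66-25 40-8 22 0 24 5 21 12 15 15-8-22 0-17 10-50 0-20-29-2-20-5-25-12-23-16-49-45 0-2 16-18z"/><path data-summit="233 17" data-sink="239 166" d="M287 16l-128 0-23 31-35 40 44 41 28 23 26 13 12 3 19 0 1 20 24-2 71-10 17-14 4-8 6-24-1-19-8-19-11-16z"/><path data-summit="218 403" data-sink="235 305" d="M169 264l-40 3-42 12-46 18-24 4-1 66 14 2 52 16 37 6 14 4 12 6 18 18 12 5 15-1 17-12-3 6 0 5 7 18 23-13 25-22 13-18 5-12 0-14-4-8-26-31-24-33-17-13-13-7z"/><path data-summit="218 403" data-sink="17 527" d="M23 368l-7 1 1 159 13 0 13-5 66-32 58-34 44-16-7-19 1-9-15 10-15 1-12-5-18-18-12-6-14-4-37-6z"/><path data-summit="527 17" data-sink="433 17" d="M527 16l-94 0-4 25-9 32-21 40 59 35 17 8 24 5 28 0z"/><path data-summit="233 17" data-sink="235 305" d="M291 16l-3 1 56 74 9 26-1 20-9 24-17 14-95 12 0 20-8 39-2 28 3 11 10 18 1-9 10-17 29-29 29-23 30-27 35-40 31-44-56-42-32-33z"/><path data-summit="233 17" data-sink="433 17" d="M431 16l-139 1 19 22 32 33 19 16 36 25 9-12 13-28 11-39z"/><path data-summit="233 17" data-sink="235 305" d="M158 16l-139 1 56 50 24 20 3 0 39-46z"/><path data-summit="82 105" data-sink="239 166" d="M102 88l-17 17 0 2 49 45 23 16 25 12 31 7 18-1-1-19-19 0-12-3-26-13-28-23z"/>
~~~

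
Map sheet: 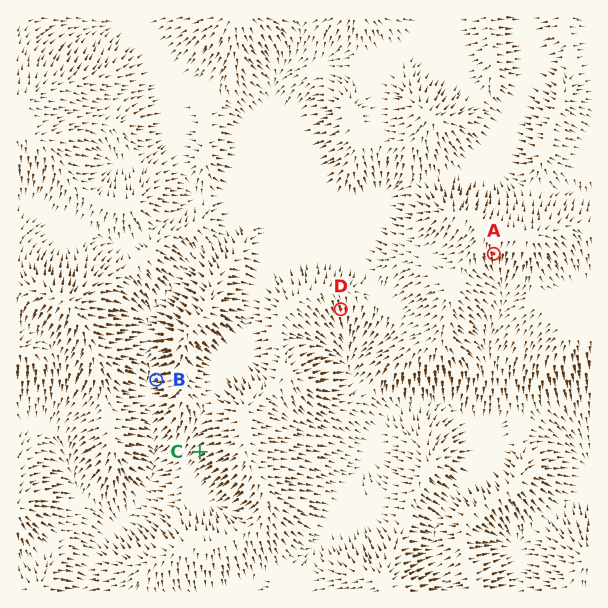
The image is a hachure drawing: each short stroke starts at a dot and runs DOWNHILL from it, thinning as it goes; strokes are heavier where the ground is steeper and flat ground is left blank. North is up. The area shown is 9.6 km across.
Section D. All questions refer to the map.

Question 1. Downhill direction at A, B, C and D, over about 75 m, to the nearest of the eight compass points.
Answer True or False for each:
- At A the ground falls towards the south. True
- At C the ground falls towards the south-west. True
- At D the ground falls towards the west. False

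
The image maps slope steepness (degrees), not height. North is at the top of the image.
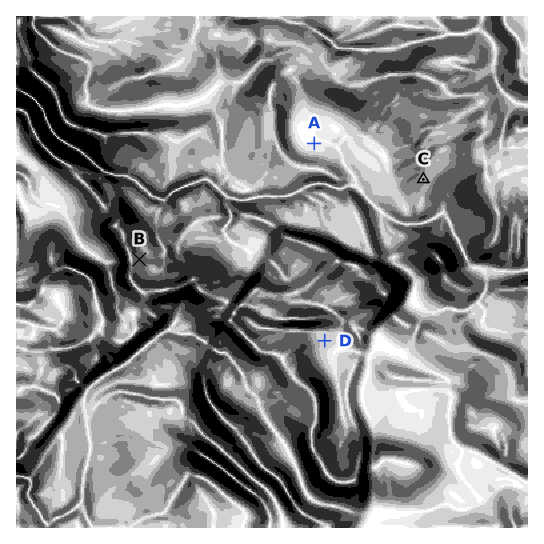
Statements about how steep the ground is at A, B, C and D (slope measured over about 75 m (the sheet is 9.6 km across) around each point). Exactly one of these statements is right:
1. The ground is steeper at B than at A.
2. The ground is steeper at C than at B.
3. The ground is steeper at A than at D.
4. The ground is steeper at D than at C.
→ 1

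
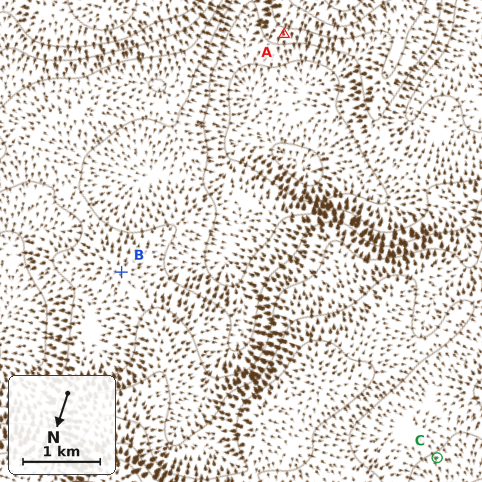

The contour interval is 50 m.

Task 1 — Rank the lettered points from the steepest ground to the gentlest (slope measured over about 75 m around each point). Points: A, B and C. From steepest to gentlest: A C B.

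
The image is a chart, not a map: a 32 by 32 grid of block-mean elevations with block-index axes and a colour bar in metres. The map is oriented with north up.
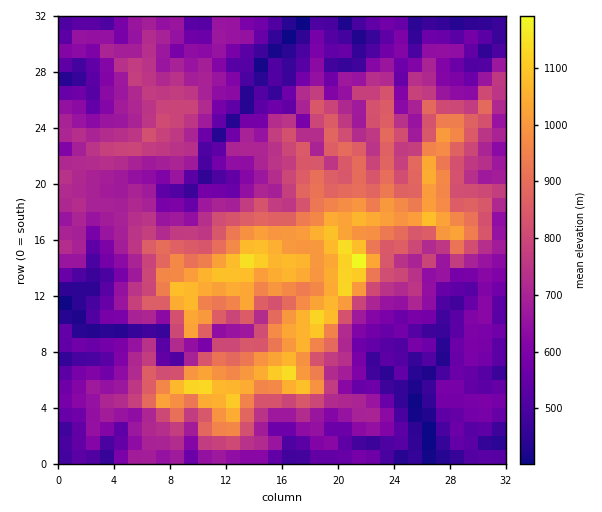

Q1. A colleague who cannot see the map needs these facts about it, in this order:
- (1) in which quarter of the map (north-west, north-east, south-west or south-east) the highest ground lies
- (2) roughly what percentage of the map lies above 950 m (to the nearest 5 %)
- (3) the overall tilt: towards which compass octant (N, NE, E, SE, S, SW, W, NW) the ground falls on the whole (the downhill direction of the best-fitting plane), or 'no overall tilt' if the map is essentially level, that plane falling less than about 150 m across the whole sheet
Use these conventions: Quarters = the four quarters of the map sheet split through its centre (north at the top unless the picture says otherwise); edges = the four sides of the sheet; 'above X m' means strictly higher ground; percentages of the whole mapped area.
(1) The highest ground is in the south-east quarter.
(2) Roughly 15 % of the ground is higher than 950 m.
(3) No overall tilt - high and low ground are spread across the sheet.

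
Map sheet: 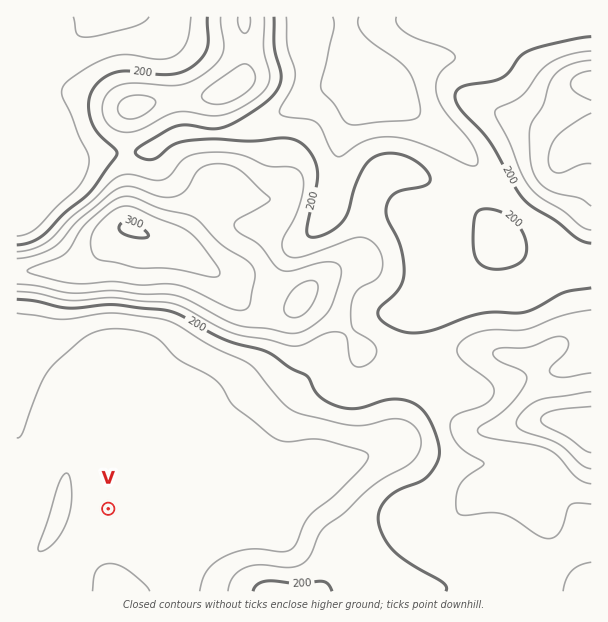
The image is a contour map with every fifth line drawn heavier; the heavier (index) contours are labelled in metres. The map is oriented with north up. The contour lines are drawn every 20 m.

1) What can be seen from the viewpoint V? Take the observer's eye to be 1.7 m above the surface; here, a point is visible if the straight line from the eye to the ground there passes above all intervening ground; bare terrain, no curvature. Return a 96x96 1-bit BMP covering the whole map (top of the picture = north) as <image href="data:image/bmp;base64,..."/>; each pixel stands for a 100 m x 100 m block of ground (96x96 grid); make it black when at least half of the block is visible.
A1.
<image width="96" height="96" href="data:image/bmp;base64,Qk2+BAAAAAAAAD4AAAAoAAAAYAAAAGAAAAABAAEAAAAAAIAEAAATCwAAEwsAAAIAAAAAAAAA////AAAAAAB/4AP//8AAAAAAAAA/4f/////AAAAAAAA/5//////gAAAAAAAf///////wAAAAAAAH///////4AAAAAAAH///////4AAAAAAAH///////4ADgAAAAD///////8AfgAAAAD///////8B/gAAAAD///////+f/gAAAAB//////////gAAAAB//////////AAAAAB//////////AAAAAB/////////+AAAAAA/////////8DgAAAA/////////8HwAAAA/////////8P4AAAA///////////4AAAA///////////4AAAAf//////////4AAMAf//////////4AA8Af//////////4AB8AP//////////8AH8AP///////////A/8AH///////8f////8AD///////4f////8AB///////4P////4AA///////4P////iAAHx/////4f/x/+DAAAB/////4//g/4DAAAA/////w/+A/wDgAAA/////gfwA/gDgAAAf////AGAB/gDwAAAf///+AAAD/ADwAAAf///+AAAH/AB4AAA/////AAAP/AB8AAB/////gAAf+AA+AAB///8fgAAf+AA/AAB///8PwAAf4AA/gAD///8PgAAfgAA/4AD///+PgAAOAAAf8AH///+PAAAAAAAf+AP/////AAAAAAAf///////+AAAAAAA///////+MAAAAAAB///////8AAAAAAAD//////h4AAAAAAAD//////AAAAAAAAAD/////+AAAAAAAAAD/////8AAAAAAAAAD/////4AAAAAAAAAD/////wAAAAAAAAAD/////gAAAAAAAAAAAH//+AAAAAAAAAAAAA//8AAAAAAAAAAAAAf/4AAAAAAAAAAAAAf/gAAAAAAAAAAAAAf8AAAAAAAAAAAAAAfgAAAAAAAAAAAAAAEAAAAAAAAAAAAAAAAAAAAAAAAAAAAAAAAAAAAAAAAAAAAAAAAAAAAAAAAAAAAAAAAAAAAAAAAAAAAAAAAAAAAAAAAAAAAAAAAAAAAAAAAAAAAAAAAAAAAAAAAAAAAAAAAAAAAAAAAAAAAAAAAAAAAAAAAAAAAAAAAAAAAAAAAAAAAAAAAAAAAAAAAAAAAAAAAAAAAAAAAAAAAAAAAAAAAAAAAAAAAAAAAAAAAAAAAAAAAAAAAAAAAAAAAAAAAAAAAAAAAAAAAAAAAAAAAAAAAAAAAAAAAAAAAAAAAAAAAAAAAAAAAAAAAAAAAAAAAAAAAAAAAAAAAAAAAAAAAAAAAAAAAAAAAAAAAAAAAAAAAAAAAAAAAAAAAAAAAAAAAAAAAAAAAAAAAAAAAAAAAAAAAAAAAAAAAAAAAAAAAAAAAAAAAAAAAAAAAAAAAAAAAAAAAAAAAAAAAAAAAAAAAAAAAAAAAAAAAAAAAAAAAAAAAAAAAAAAAAAAAAAAAAAAAAAAAAAAAAAAAAAAAAAAAAAAAAAAAAAAAAAAAAAAAAAAAAAAAAAAAAAAAAAAAAAAAAAAAAAAAAAAAAAAAA="/>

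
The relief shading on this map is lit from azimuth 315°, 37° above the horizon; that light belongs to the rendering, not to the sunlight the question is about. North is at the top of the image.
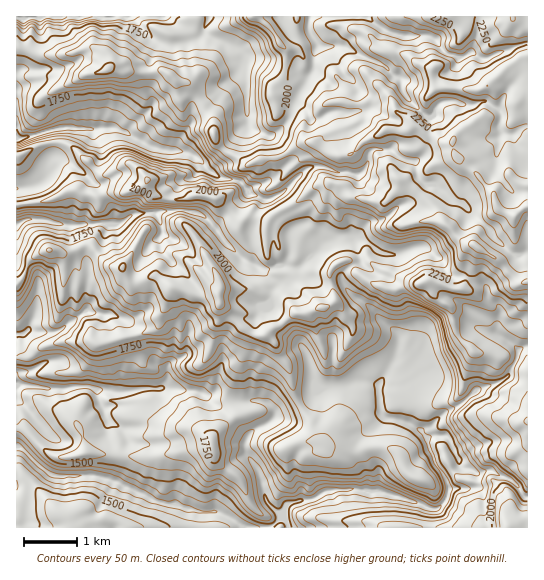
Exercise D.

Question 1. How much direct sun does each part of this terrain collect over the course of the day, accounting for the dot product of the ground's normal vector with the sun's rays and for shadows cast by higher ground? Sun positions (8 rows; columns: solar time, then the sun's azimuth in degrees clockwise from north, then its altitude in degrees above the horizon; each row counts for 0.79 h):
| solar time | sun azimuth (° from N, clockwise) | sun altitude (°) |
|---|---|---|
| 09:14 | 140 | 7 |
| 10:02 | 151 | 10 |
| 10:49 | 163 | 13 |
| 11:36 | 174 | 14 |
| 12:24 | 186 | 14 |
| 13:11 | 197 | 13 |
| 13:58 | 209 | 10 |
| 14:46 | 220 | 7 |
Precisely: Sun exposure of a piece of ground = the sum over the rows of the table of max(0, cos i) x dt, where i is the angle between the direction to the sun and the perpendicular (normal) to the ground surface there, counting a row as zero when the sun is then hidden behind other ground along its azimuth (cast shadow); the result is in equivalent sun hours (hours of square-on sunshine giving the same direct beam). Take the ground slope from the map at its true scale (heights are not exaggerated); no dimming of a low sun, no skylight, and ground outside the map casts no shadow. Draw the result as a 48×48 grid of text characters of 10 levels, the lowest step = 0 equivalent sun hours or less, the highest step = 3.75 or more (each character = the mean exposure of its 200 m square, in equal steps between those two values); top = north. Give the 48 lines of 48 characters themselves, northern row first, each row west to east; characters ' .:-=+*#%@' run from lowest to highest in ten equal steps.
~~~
.::.:+%%:.:=:..    +**#%%*---:-=-
             . .:.-+*%@#..::+++=:  ..:-+*-====++
..                 :-=++= ..-==+-:      .+*+=*=-
+=::--=:.          .:--+*+-.    -++-.   .=..:  .
*****: ..::.       .::..:=-:: ..  :++-...     :-
-::..:=*%#++=+: .--:... .--:::.==   :+=-     ---
=:..=@@@@@@##+*==--...:::::.  ..=-   .:::. .-=-:
-.-#%%%##%%#*#+-=-. ..--:-:.    .--  .-######+:-
==****++=-=*+=*+=: ...-+-:.:-+=-:::.  =:    .---
=**+-:.......-=*=: .. .=+-  .      -:   .  :::-=
-::           :+-: .   :-:    ..  .:--    ----+-
                -*+:      :..:. .*##*==:.:--:..:
 :=++:           :%-     :*#=. .*=::====-:::::::
+=-::=-           .+- :-+++#####=-  .:.-+-::::::
*-.   =:.-=:        +@%#+=+.  .:.:-. .-+**=.....
:      -=. .--.      -#=-=  ::   .---.-==++= .-.
    :=: -=+@+.   .  :  -:  =++=  ..-=- .--==..::
:=*###*++@@@@@%#%@#=.    .===*#%#+=*=-:  :-=-.  
%*=---=*=-.. .   :*+. . -++****%%@#.       :+=.+
.            .-:  .--=--=+==+*#++-:--*#+:   ++++
           .=.-*-  :=---------=--*@@@@@@#.   -+=
..    :    -.   =.  -=------:.  .-**=. :*==.  ==
.-%#===-   :  :. -  .-==+=--.   .       :+%%= .:
.#@#==-=-::    :-.. . :+-:-:.:#: .       **##+. 
.+*==-==++-.-:  --:.   .-:::-==+-  .. .  .=+#*- 
#+======+*++*=-:.=:-::.:...  ..+%*=:*#*+=-:-=**%
%===++*+*#***+##*+=---=-:     ..=@@@@@@+-#@++%@%
*=-=#*.:+#@#==*%@***-.:::: .=*+..+@@@@@@#-+#*++*
=-:==:    :-=+*+++**=:.  *@%%%*=-:+@%**#+-==++*+
=:::  .    .+#*+=+%@*=..=#@@*#+=--:==--++-.:-=++
   :=-=:-+%@@@%**++##%%#-=+*=--*#*+=---=*+   .=*
.-%@@@@@@@%###%*=-+****%#:.=+-=%%*+=---=*#=::...
%%=::=#@%#*+-**::+%+=*#**-:-*+##+==-----**##*+=.
+=-==*%@%##@%**%@@%+#####+--+##+==-----:=+#%#*:-
==*#*++#@%#**+=*@%#*#####*=--=--:-----:::-+=-  :
:.       ..       :-++++**-:::.:::-:-:::.=.  :::
.=-...:.-::::...   :....=*=.....:------=+.    .:
.:==-::.:-:::. ..   :-=:.:=....::::===++:----...
:.:=+-::.:=-:::::  :+*-    :.::-:.   :==*#****++
%-  :-::..:--==+=:.-=-.    :::::.     ..:*#**+==
:*:    ......::-==-:--+=:-=----::--..... =+-:.:=
  **+#%#*+=--=+***+=..=##*++++==+**=:. ..:+*#*+=
.  -+++*%%#****#**%+  :+#*%%@%%###*+:   - .+-*#=
-.       :+##****#@%*::=*#%%@@@%*++%#+: -=:.: .*
::         .=+***%%%#=:-*@*+.       =%@=    .  .
--:          .-=****#*..++.           .: .  :.. 
----:::.         ::=#%*.-:.              ...::. 
--==-:::=-.   . .   :#@@.-*#+=---.       .::--.:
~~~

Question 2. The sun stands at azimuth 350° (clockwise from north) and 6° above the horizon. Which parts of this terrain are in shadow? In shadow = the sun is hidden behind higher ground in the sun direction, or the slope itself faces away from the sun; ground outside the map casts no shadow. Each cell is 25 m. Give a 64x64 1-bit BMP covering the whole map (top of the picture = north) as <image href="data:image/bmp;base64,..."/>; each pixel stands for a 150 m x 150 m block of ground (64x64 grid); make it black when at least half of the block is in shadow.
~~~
<image width="64" height="64" href="data:image/bmp;base64,Qk0+AgAAAAAAAD4AAAAoAAAAQAAAAEAAAAABAAEAAAAAAAACAAATCwAAEwsAAAIAAAAAAAAA////AAAAAAAIEB///+AAAAAAf///gHgAAAf//////AAAD///////AQP////////jD///////9+cf//////+H/z///////g/+f/////++H/7gP/4/8Aw/4MI//j+AYH/+n3/+f+Dw//8e////9////zn////////gc////////4B/////////+H/////////8//////////7///////////////////////////////9//////////3////////+/fgf//3/////+B//4/9////8P/+B/3///////8D+f///////gAZ///////zYAf////9/YMAD////+nMMAAPAY/X4cAgEB58f8fwAEA8Df//g/wAAPwD//8xiB4DgD///HAAH8eAf//g9HPvzwf//+H///+eh///wf///34P/+AD/////gf/8AiX///+8f+4HAA5/CP88Bg8DgAcAf5wADwPBweP/4cB/A8M4D///4H4DxoA/n//hGAH55/+B+f+AAPv//wBwf0AD////AgA/wAP///wHAAmAG///+AcAACBN///4AR4EcCD///gADwD/4H//+AAAAf/iH//4AAAgP+MH/+MYAEOAE/v/gBgAj4AD+AAAP6AfnAP8AAA/gH4PwgIAAH+B4D/4AAAA/g+B//wAAYH8H4/73AAAAPxMH/hYAAAAMEAf8AA=="/>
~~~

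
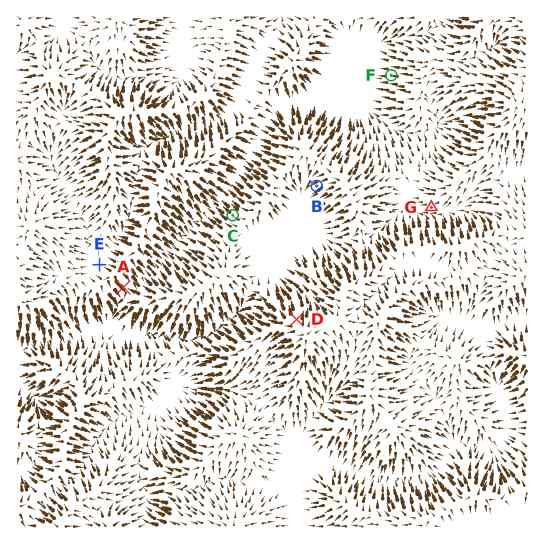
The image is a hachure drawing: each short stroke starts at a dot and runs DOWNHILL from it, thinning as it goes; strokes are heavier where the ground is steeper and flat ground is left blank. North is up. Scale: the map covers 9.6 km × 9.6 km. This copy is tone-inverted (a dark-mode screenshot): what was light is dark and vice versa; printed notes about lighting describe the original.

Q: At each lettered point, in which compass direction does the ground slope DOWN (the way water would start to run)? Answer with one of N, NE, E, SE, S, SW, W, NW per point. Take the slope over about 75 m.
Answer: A SE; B SW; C NW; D N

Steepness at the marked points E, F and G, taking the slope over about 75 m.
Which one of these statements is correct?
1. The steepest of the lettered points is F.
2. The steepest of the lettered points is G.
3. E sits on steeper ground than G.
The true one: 1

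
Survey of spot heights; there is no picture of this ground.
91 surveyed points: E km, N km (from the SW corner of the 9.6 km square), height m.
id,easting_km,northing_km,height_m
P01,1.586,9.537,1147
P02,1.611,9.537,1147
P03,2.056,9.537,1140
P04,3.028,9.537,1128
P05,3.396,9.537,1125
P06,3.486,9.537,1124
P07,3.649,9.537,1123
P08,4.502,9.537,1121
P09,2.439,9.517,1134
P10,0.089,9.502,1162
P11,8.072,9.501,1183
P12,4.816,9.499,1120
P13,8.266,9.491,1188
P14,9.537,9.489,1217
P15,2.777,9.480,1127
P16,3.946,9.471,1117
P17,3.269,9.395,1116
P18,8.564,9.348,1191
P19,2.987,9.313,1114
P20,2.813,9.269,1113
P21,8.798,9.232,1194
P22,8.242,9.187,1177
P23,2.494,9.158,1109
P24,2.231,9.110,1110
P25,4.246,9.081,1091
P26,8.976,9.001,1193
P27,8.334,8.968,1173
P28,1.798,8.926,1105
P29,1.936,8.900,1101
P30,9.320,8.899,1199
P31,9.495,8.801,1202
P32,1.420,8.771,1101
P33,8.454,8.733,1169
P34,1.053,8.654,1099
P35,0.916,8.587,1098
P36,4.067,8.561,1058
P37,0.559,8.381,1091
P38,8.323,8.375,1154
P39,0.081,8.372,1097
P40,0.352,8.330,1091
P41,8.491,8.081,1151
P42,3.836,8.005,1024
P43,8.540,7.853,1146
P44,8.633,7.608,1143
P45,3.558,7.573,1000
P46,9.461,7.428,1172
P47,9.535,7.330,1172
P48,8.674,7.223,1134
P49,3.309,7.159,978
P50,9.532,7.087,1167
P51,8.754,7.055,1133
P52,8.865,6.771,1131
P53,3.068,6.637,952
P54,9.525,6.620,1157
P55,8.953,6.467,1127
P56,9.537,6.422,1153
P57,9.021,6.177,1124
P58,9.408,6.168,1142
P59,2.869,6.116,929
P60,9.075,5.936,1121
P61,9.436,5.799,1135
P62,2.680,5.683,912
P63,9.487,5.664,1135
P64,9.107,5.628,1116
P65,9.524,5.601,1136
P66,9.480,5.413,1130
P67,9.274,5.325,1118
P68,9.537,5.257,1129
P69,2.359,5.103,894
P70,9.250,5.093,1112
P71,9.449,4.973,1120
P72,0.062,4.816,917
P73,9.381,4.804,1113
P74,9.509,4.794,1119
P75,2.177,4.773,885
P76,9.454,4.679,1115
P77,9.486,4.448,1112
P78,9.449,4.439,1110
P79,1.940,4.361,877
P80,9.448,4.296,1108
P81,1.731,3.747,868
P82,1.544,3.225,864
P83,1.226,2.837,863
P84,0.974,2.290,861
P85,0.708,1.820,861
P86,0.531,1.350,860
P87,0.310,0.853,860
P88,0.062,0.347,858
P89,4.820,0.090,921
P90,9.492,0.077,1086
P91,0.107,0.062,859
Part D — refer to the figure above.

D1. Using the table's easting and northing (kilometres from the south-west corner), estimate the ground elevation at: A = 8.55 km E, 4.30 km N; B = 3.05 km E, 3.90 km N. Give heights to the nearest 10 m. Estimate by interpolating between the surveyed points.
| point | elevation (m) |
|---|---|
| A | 1060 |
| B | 860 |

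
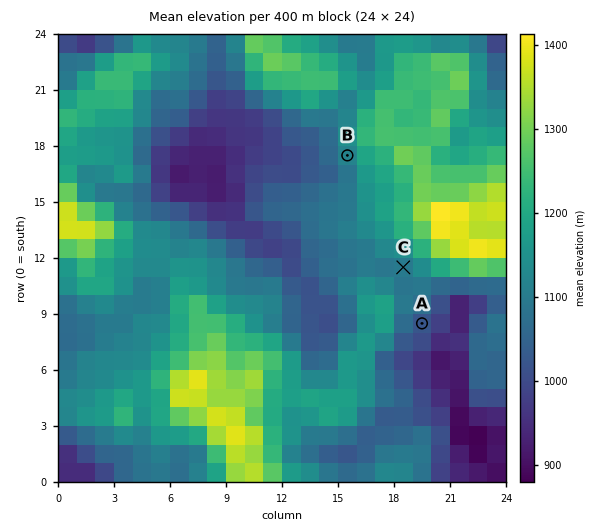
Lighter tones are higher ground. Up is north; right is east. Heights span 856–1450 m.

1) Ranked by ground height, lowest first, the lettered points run A C B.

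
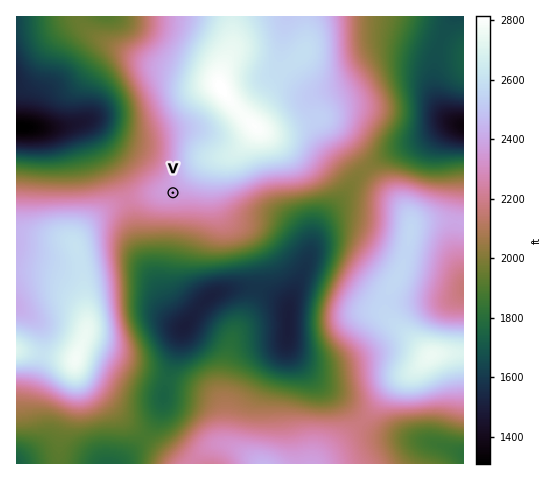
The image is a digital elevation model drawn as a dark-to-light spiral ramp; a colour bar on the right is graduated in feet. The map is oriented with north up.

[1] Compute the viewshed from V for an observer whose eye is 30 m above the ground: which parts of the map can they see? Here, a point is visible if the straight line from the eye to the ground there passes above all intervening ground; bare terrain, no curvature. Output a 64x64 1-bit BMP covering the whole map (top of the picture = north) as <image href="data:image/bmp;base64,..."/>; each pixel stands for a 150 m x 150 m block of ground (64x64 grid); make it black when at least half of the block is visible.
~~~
<image width="64" height="64" href="data:image/bmp;base64,Qk0+AgAAAAAAAD4AAAAoAAAAQAAAAEAAAAABAAEAAAAAAAACAAATCwAAEwsAAAIAAAAAAAAA////AAAAAAAAAH/A//hwAAAAf8H//AAAAAB/////AAAAAH////8AAAAAf////4AAAAD/////wAAAAf/////AAAAB/////+AAAAH/////4AAAAf/////wAAAA//////gAAAB//////gAAAH//////AAAAf/////+AAGD//////8AAI///////4AAH////////AB////////8AH/////8/+AA///////+AAD///////gAAP////P/8AAB////wf/gAAH//54A/+AAAf//AAD/4AAA//4AAH/wAAD//gAAf/AAAP/8AAA/+AAA//wAAD/4AAH//gAAH/wAAf//gAAf/AAB///gAA/8AAP///gAD/wAB////gAH/AAP///8AAP+A////+AAAf4D////4AAA/AP////gAAB8A////+AAAHwD////8AAAGAP//n/4AAAAA/+AP/gAAAAD/wAf+AAAAAPgAD+AAAAAA4AB/gAAAAACAAH8AAAAAAAAAfwAAAAAAAAB/AAAAAAAAAH+AAAAAAOAAf8AAAAAA/wB//gAAAAD/wP/8AAAAAP/x//wAAAAA///8+AAAAAD///gAAAAAAP//+AAAAAAA///wAAAAAAD//wAAAAAAAP/+AAAAAAAA//wAAAAAAAD/+AAAAAAAAP/wAAAAAAAAj+AAAAAAAACH4AAAAAAAAA=="/>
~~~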